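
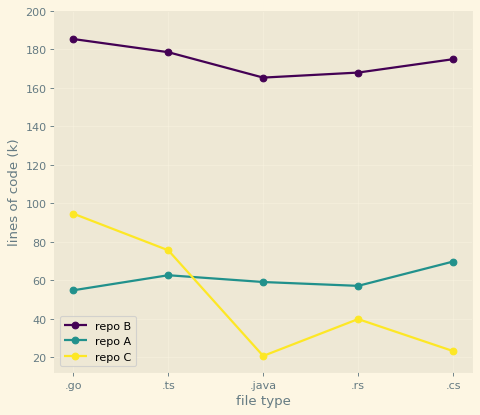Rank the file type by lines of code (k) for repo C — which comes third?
Top 4 for repo C: .go ≈ 100, .ts ≈ 80, .rs ≈ 40, .cs ≈ 20.

.rs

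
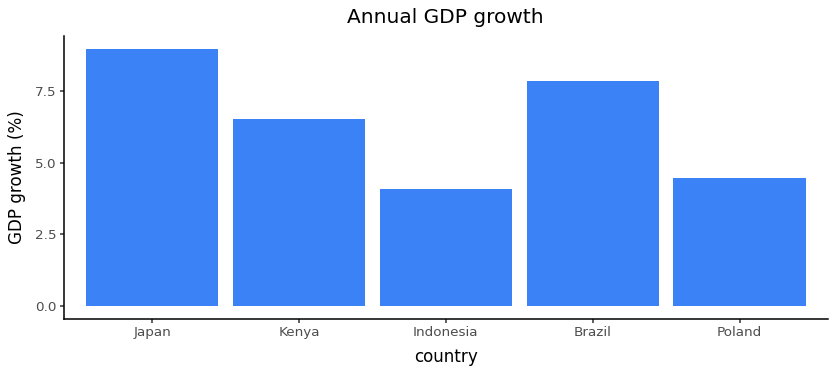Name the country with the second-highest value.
Top 3: Japan ≈ 9, Brazil ≈ 8, Kenya ≈ 7.

Brazil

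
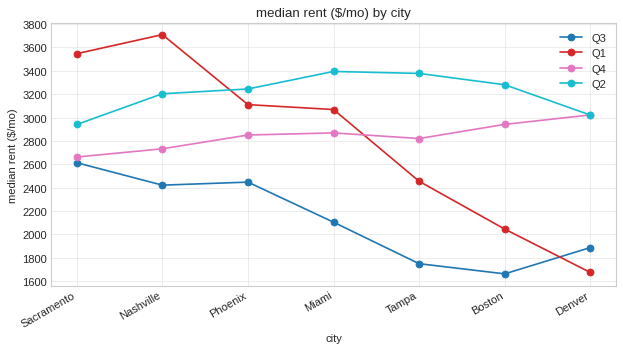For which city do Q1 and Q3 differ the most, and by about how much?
Nashville: Q1 ≈ 3800, Q3 ≈ 2400 → gap ≈ 1400. Next-largest (Miami) is only ≈ 800.

Nashville, ≈ 1400 $/mo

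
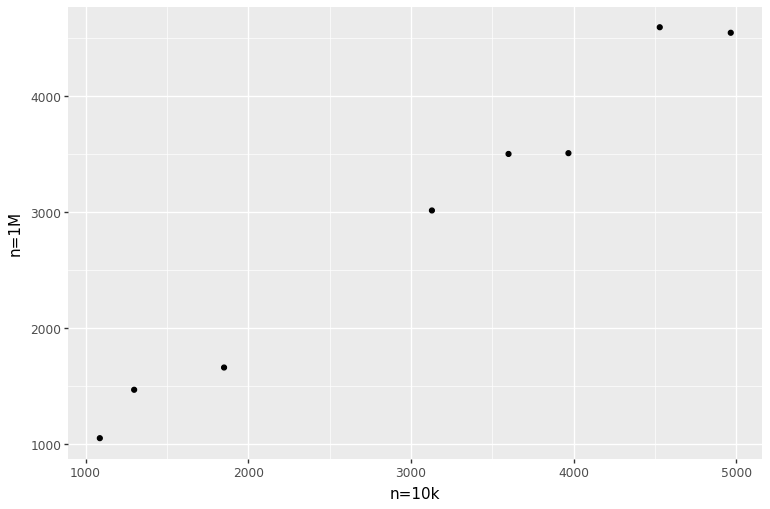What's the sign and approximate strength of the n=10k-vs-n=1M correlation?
positive, strong

Points are positively correlated; strong (|r| ≈ 1.0).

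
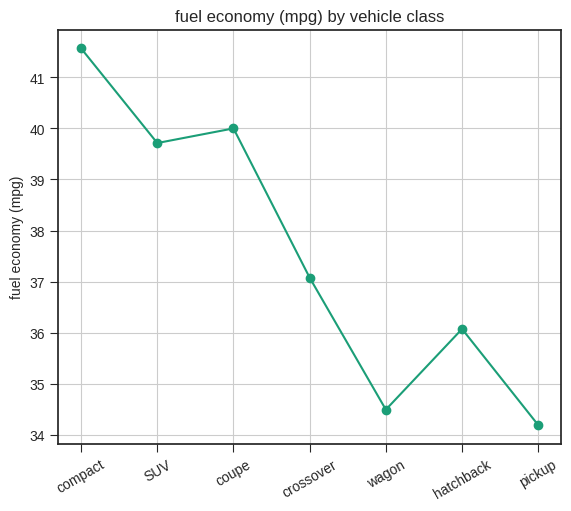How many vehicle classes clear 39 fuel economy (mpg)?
3

Above 39: compact, SUV, coupe.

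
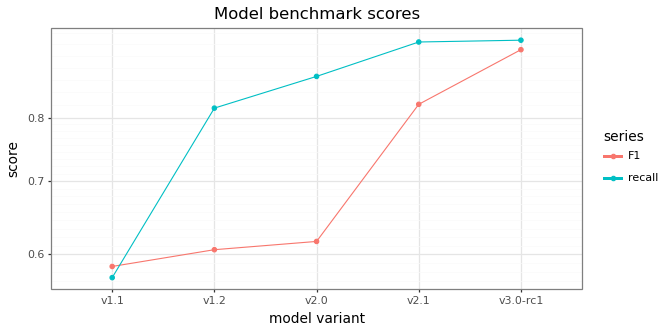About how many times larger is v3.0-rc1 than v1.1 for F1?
≈ 1.5×

v3.0-rc1 ≈ 0.90, v1.1 ≈ 0.60; 0.90/0.60 ≈ 1.5.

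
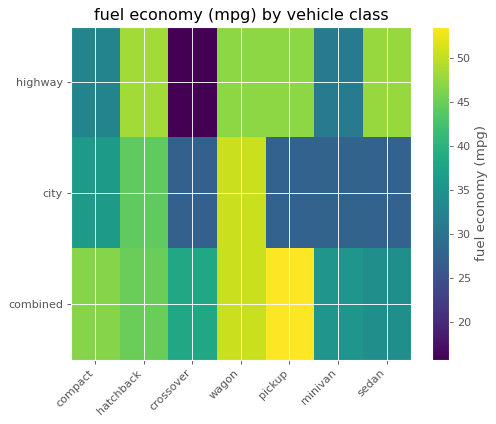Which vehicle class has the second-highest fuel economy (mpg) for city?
hatchback

Top 3 for city: wagon ≈ 50, hatchback ≈ 45, compact ≈ 35.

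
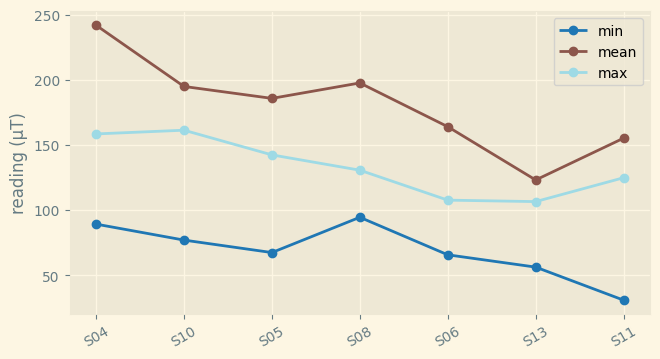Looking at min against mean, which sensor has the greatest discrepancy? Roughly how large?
S04, ≈ 160 µT

S04: min ≈ 80, mean ≈ 240 → gap ≈ 160. Next-largest (S11) is only ≈ 120.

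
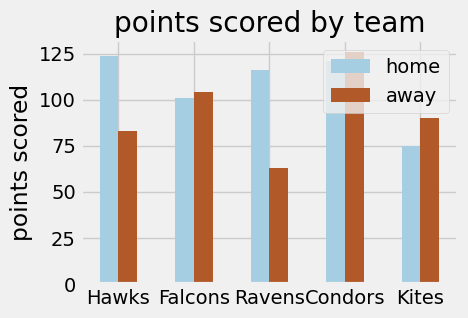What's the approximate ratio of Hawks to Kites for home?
Hawks ≈ 120, Kites ≈ 80; 120/80 ≈ 1.5.

≈ 1.5×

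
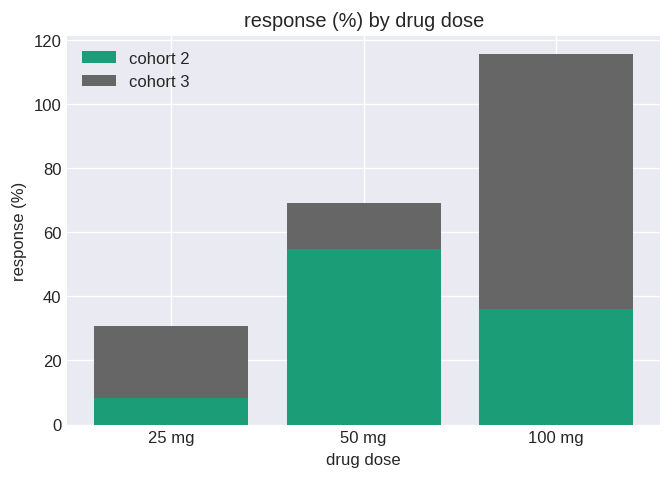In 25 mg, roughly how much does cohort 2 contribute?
≈ 10

cohort 2 top ≈ 10, bottom ≈ 0; segment ≈ 10.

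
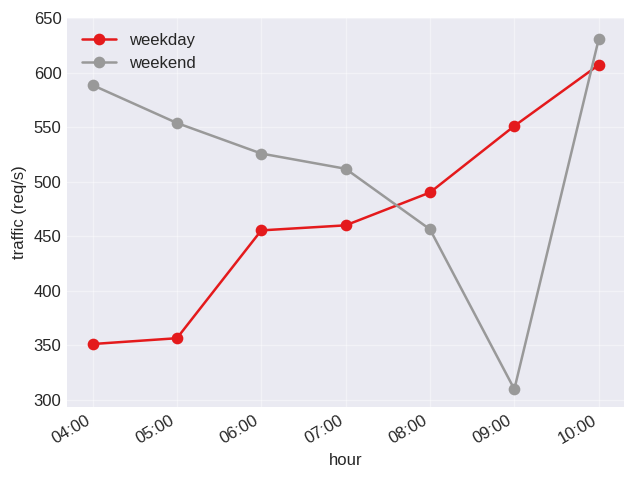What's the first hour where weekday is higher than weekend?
08:00

07:00: weekday ≈ 450 vs weekend ≈ 500 (not yet); 08:00: weekday ≈ 500 vs weekend ≈ 450 (first crossover).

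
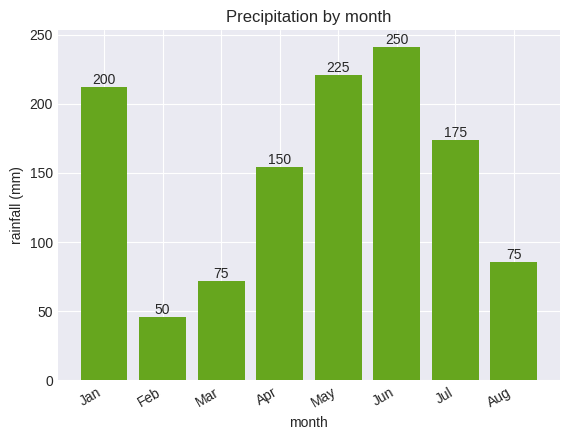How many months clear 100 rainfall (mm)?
Above 100: Jan, Apr, May, Jun, Jul.

5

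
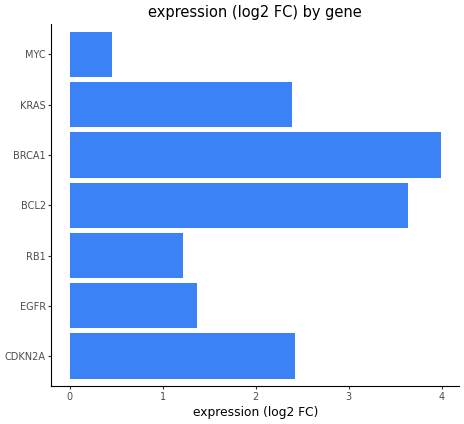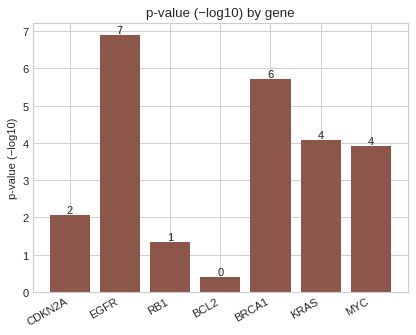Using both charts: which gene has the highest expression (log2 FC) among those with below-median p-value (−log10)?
BCL2

Chart 2 median p-value (−log10) ≈ 4; below-median genes: CDKN2A, RB1, BCL2. Among those, BCL2 has the highest expression (log2 FC) (≈ 3.5).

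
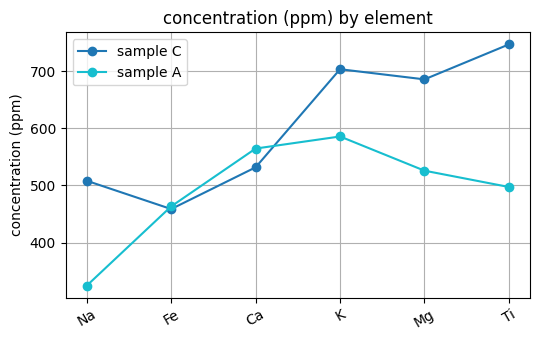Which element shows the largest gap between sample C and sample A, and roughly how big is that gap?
Ti: sample C ≈ 750, sample A ≈ 500 → gap ≈ 250. Next-largest (Na) is only ≈ 200.

Ti, ≈ 250 ppm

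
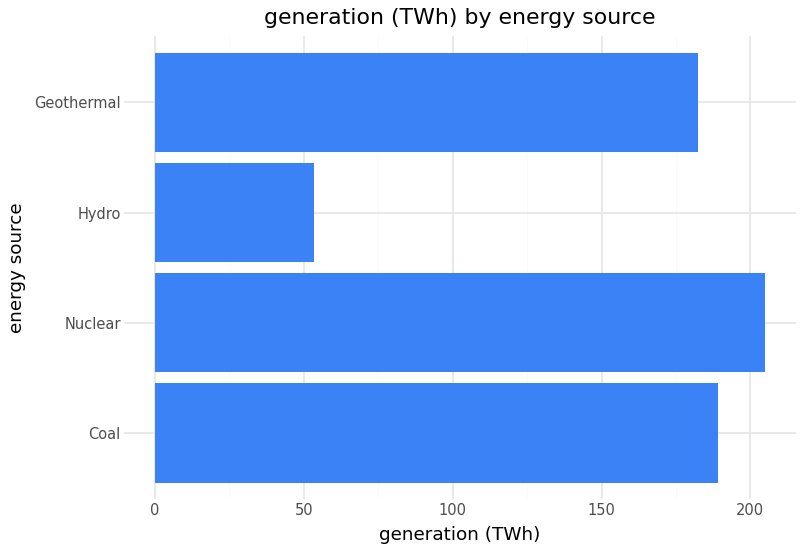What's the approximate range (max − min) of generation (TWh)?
Max Nuclear ≈ 200, min Hydro ≈ 60; range ≈ 140.

≈ 140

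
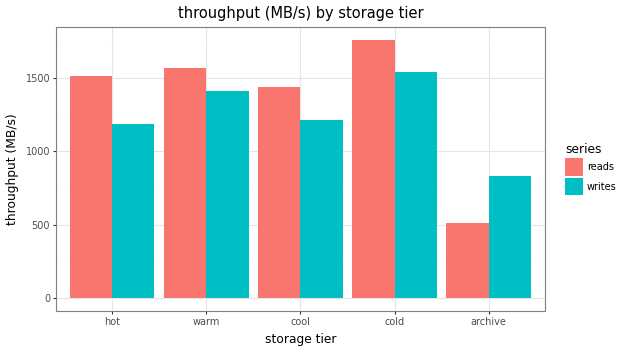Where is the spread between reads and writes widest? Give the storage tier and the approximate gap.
hot, ≈ 400 MB/s

hot: reads ≈ 1600, writes ≈ 1200 → gap ≈ 400. Next-largest (archive) is only ≈ 200.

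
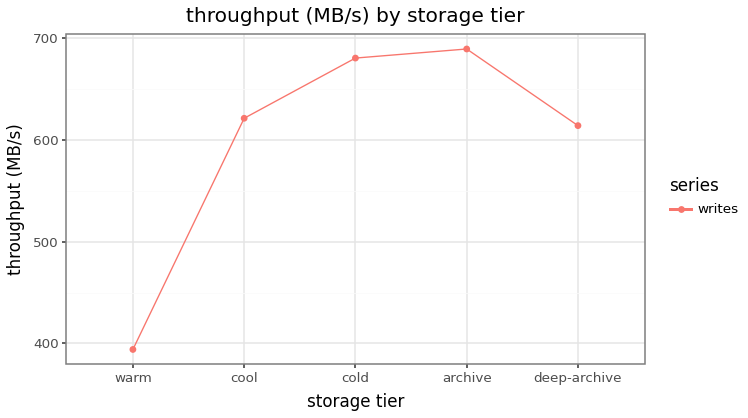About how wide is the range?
≈ 300

Max archive ≈ 700, min warm ≈ 400; range ≈ 300.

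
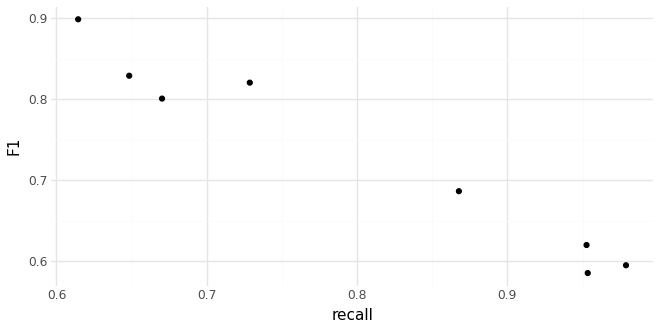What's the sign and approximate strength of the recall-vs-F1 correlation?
negative, strong

Points are negatively correlated; strong (|r| ≈ 1.0).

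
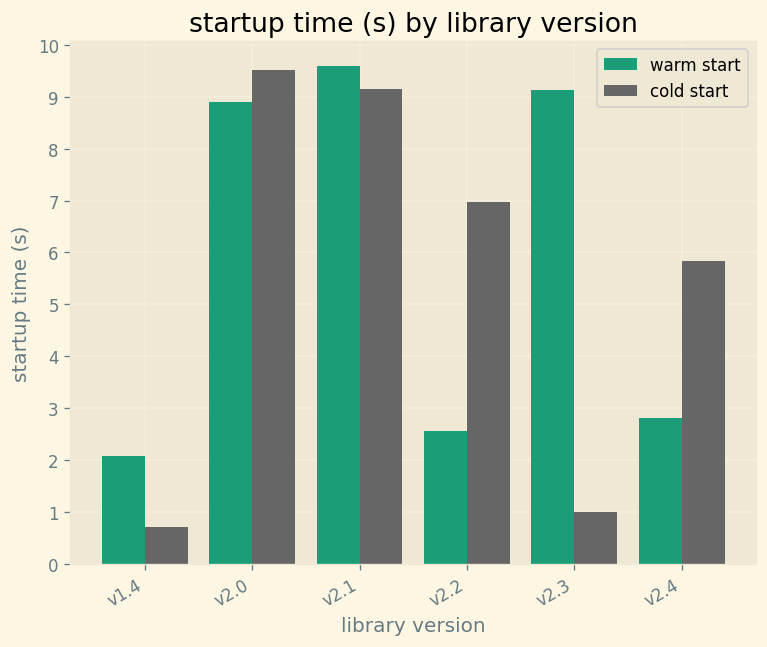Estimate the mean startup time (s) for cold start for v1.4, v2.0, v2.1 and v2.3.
(1 + 10 + 9 + 1) / 4 ≈ 5.

≈ 5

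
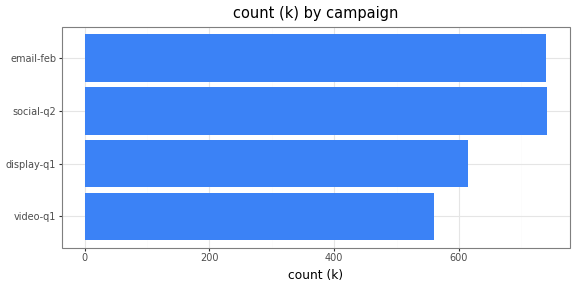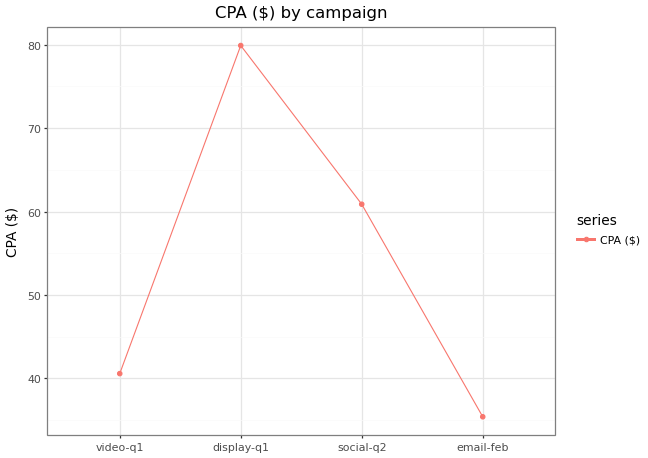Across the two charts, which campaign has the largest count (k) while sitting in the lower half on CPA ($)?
email-feb

Chart 2 median CPA ($) ≈ 50; below-median campaigns: video-q1, email-feb. Among those, email-feb has the highest count (k) (≈ 700).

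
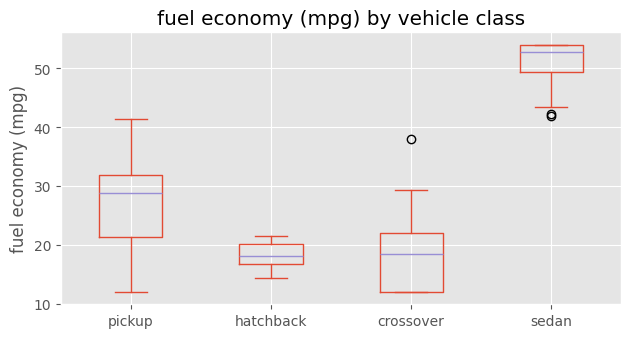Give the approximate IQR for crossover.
Q3 ≈ 20, Q1 ≈ 10; IQR ≈ 10.

≈ 10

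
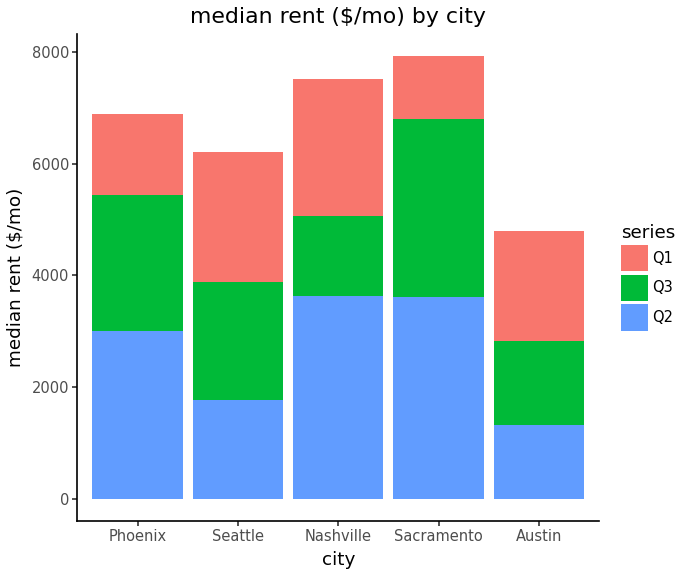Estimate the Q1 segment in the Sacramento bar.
Q1 top ≈ 8000, bottom ≈ 7000; segment ≈ 1000.

≈ 1000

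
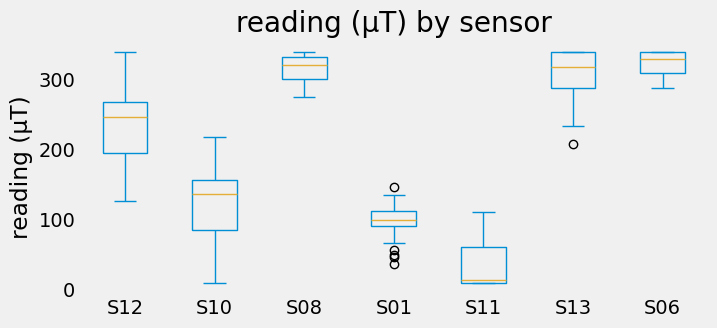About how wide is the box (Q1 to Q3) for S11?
Q3 ≈ 50, Q1 ≈ 0; IQR ≈ 50.

≈ 50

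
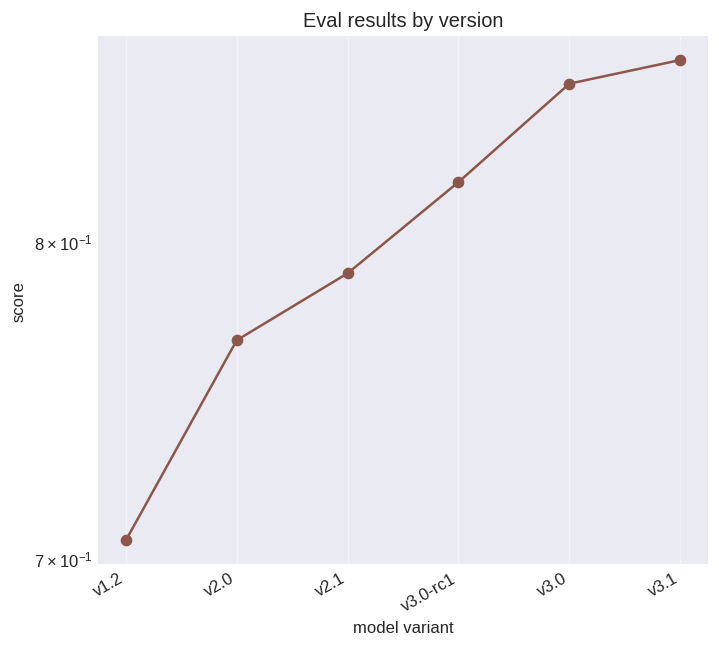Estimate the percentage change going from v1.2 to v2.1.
v1.2 ≈ 0.70, v2.1 ≈ 0.78; (0.78 − 0.70) / 0.70 ≈ +11.4%.

≈ +11.4%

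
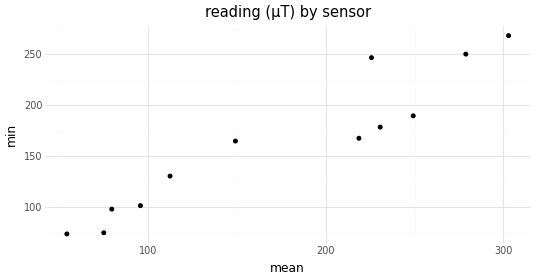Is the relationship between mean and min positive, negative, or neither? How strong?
positive, strong

Points are positively correlated; strong (|r| ≈ 0.9).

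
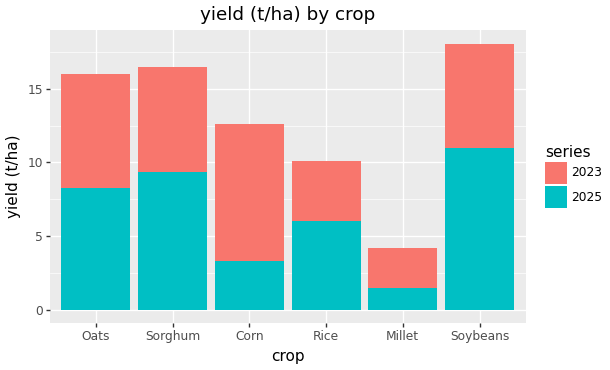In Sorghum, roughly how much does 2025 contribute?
2025 top ≈ 10, bottom ≈ 0; segment ≈ 10.

≈ 10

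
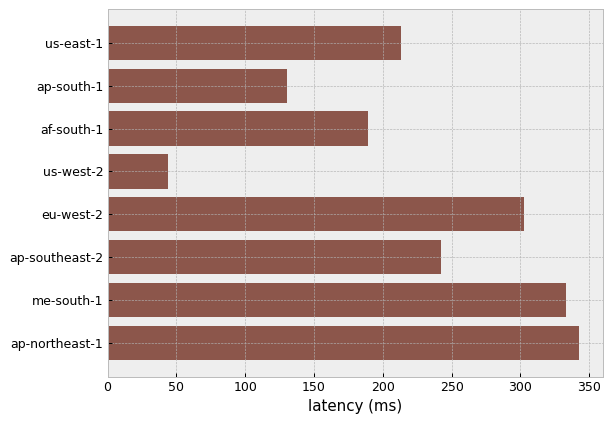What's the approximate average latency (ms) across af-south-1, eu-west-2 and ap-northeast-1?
≈ 283

(200 + 300 + 350) / 3 ≈ 283.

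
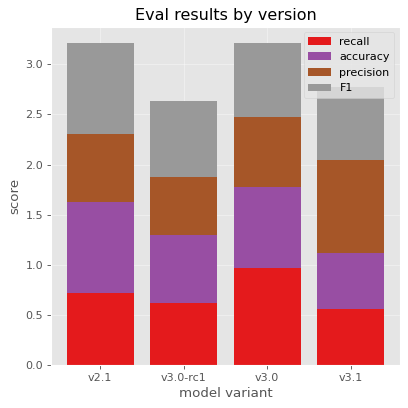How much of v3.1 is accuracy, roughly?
accuracy top ≈ 1.0, bottom ≈ 0.5; segment ≈ 0.5.

≈ 0.5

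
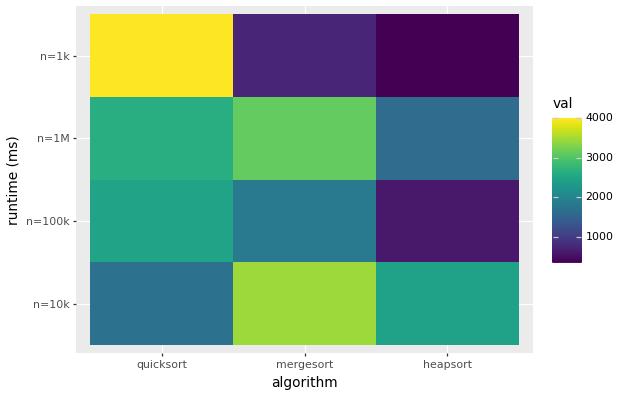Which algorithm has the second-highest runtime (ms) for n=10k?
Top 3 for n=10k: mergesort ≈ 3500, heapsort ≈ 2500, quicksort ≈ 1500.

heapsort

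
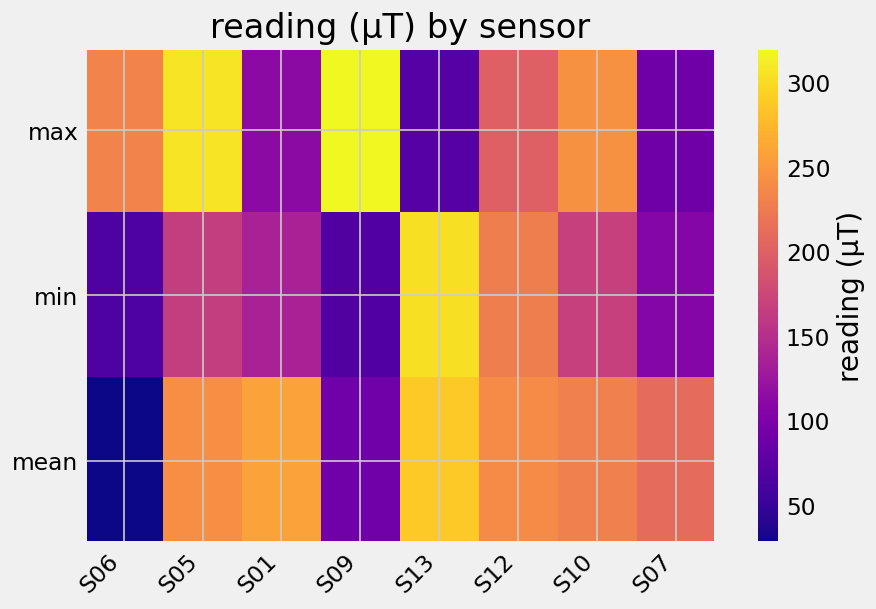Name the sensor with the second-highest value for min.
S12

Top 3 for min: S13 ≈ 300, S12 ≈ 225, S10 ≈ 175.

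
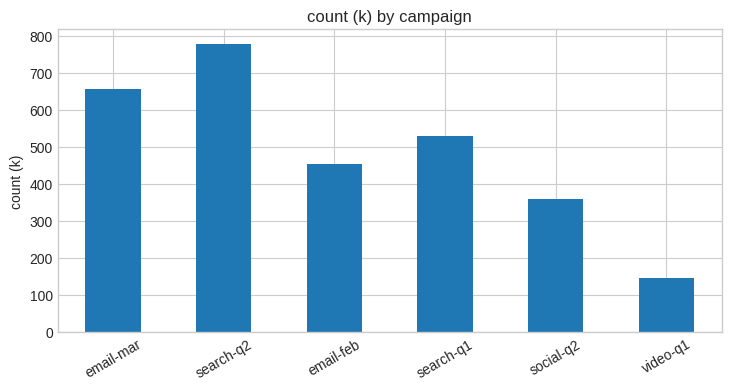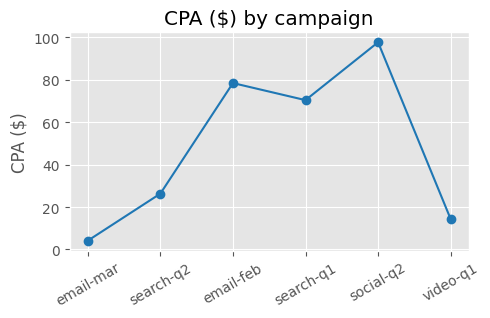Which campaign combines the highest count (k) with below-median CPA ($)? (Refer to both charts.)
search-q2

Chart 2 median CPA ($) ≈ 50; below-median campaigns: email-mar, search-q2, video-q1. Among those, search-q2 has the highest count (k) (≈ 800).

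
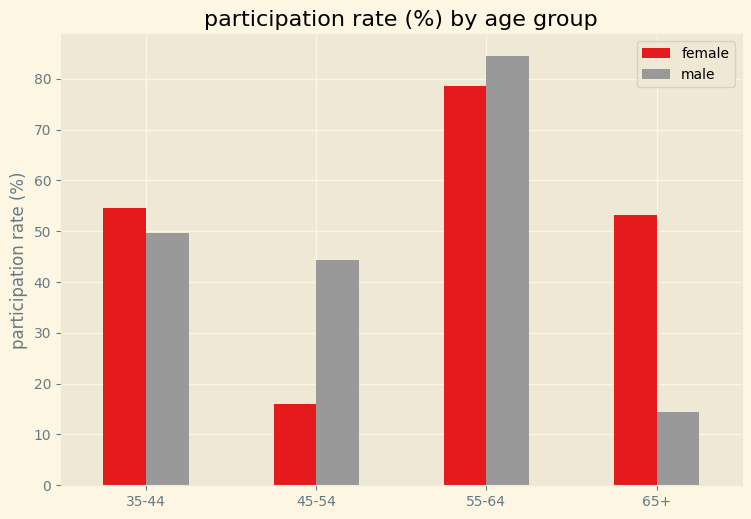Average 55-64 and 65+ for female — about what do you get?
≈ 65

(80 + 50) / 2 ≈ 65.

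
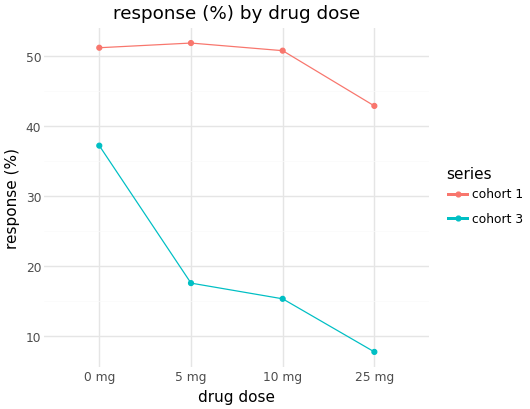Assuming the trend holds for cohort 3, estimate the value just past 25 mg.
≈ 5

Last three: 20, 15, 10 → slope ≈ -5/step → next ≈ 5.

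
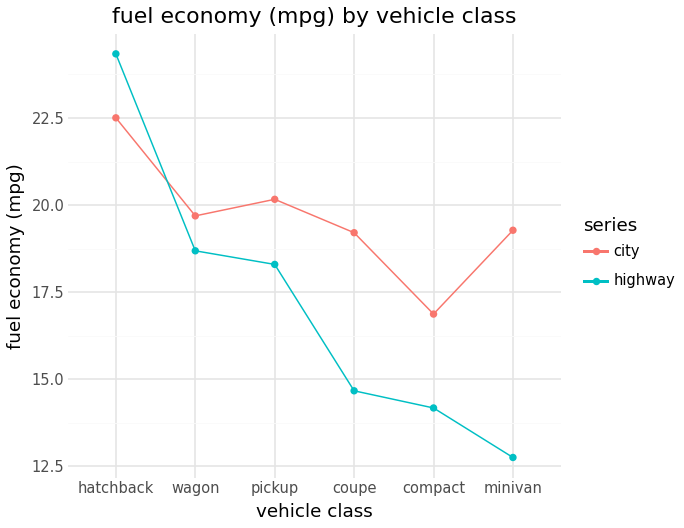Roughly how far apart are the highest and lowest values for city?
Max hatchback ≈ 23, min compact ≈ 17; range ≈ 6.

≈ 6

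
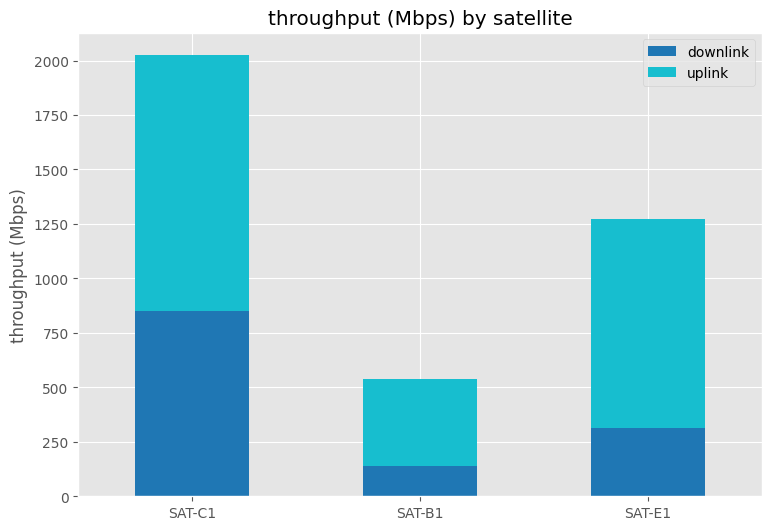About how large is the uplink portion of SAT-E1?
uplink top ≈ 1200, bottom ≈ 400; segment ≈ 800.

≈ 800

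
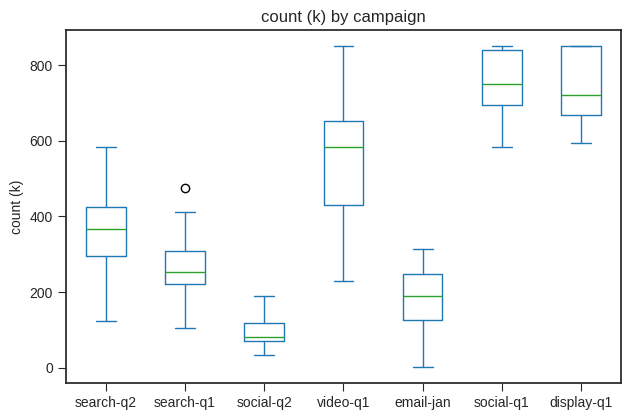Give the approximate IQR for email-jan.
Q3 ≈ 200, Q1 ≈ 100; IQR ≈ 100.

≈ 100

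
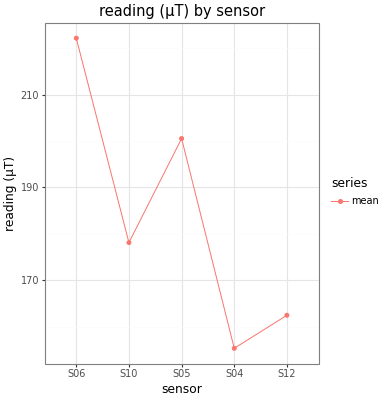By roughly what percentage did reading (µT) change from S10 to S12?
S10 ≈ 180, S12 ≈ 160; (160 − 180) / 180 ≈ -11.1%.

≈ -11.1%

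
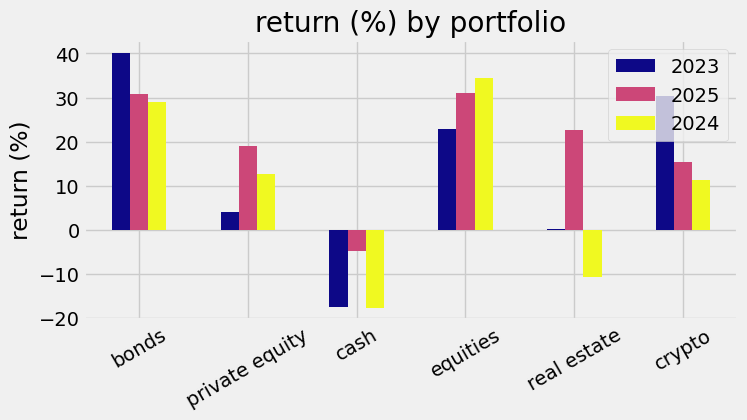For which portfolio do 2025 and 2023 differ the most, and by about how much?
real estate, ≈ 25 %

real estate: 2025 ≈ 25, 2023 ≈ 0 → gap ≈ 25. Next-largest (private equity) is only ≈ 15.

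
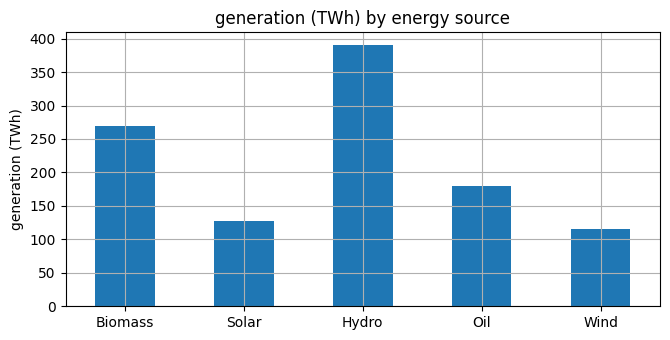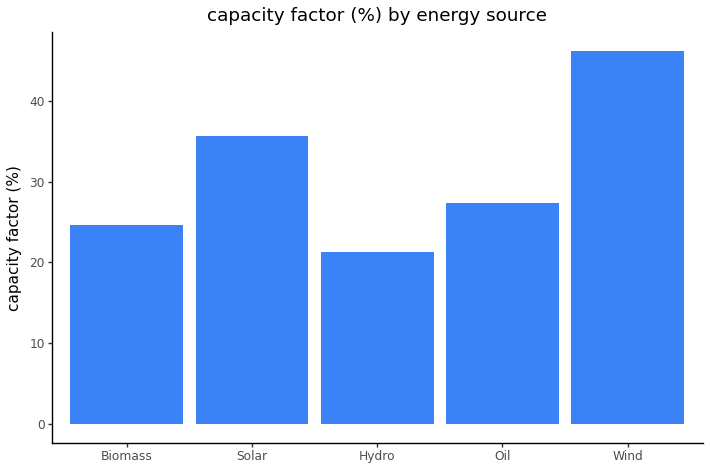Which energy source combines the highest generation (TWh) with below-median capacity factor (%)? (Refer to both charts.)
Hydro

Chart 2 median capacity factor (%) ≈ 25; below-median energy sources: Biomass, Hydro. Among those, Hydro has the highest generation (TWh) (≈ 400).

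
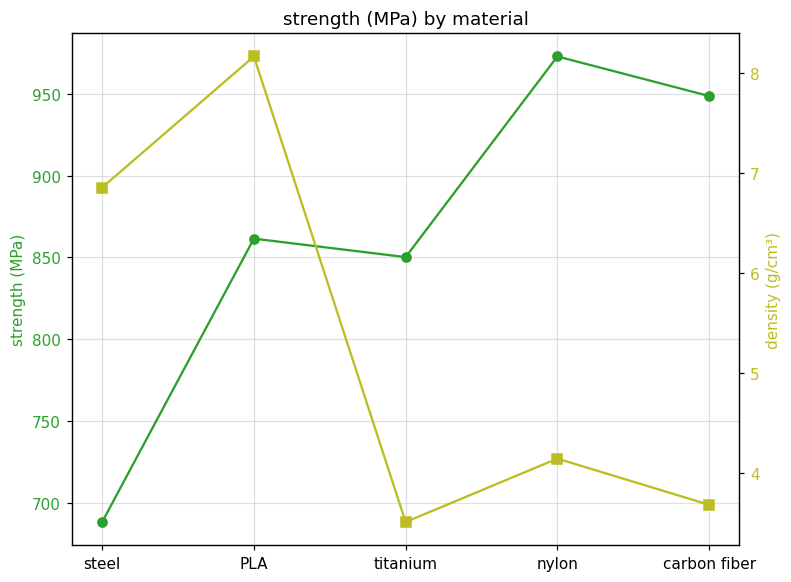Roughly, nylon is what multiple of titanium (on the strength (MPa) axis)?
nylon ≈ 975, titanium ≈ 850; 975/850 ≈ 1.15.

≈ 1.15×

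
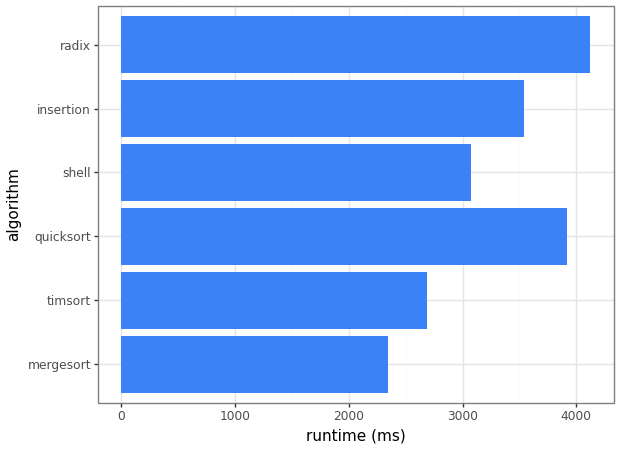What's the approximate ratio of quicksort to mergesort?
≈ 1.6×

quicksort ≈ 4000, mergesort ≈ 2500; 4000/2500 ≈ 1.6.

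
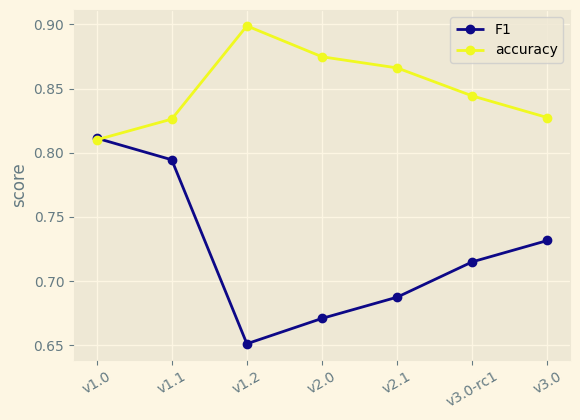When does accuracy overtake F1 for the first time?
v1.0: accuracy ≈ 0.80 vs F1 ≈ 0.80 (not yet); v1.1: accuracy ≈ 0.85 vs F1 ≈ 0.80 (first crossover).

v1.1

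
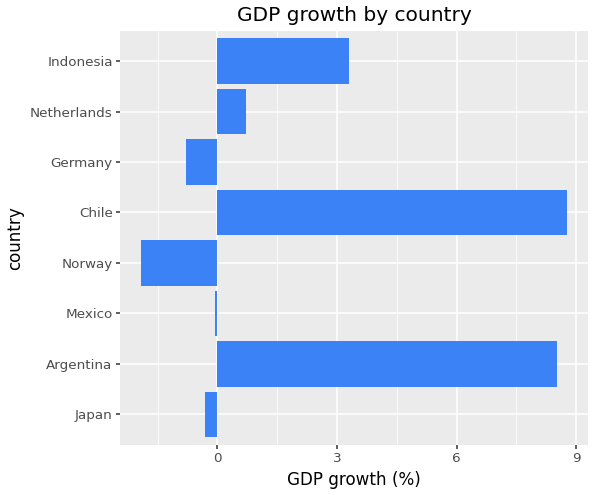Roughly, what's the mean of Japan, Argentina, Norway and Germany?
(0 + 9 + -2 + -1) / 4 ≈ 2.

≈ 2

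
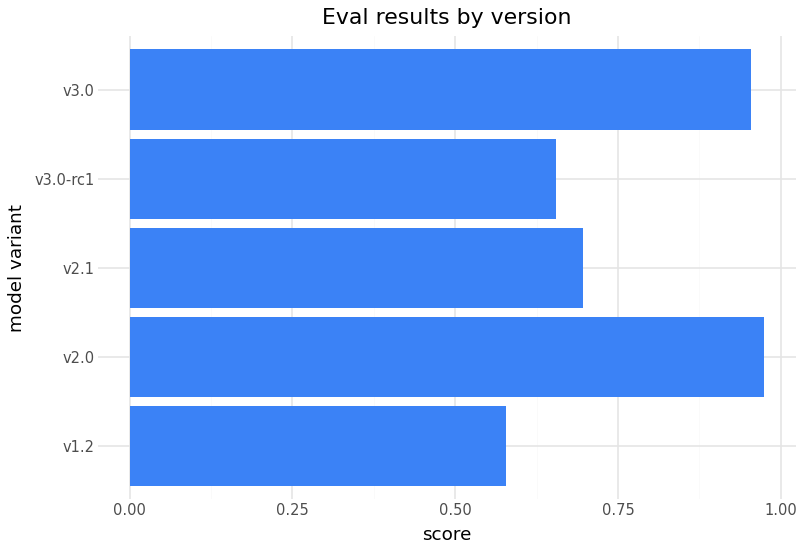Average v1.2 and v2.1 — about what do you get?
(0.6 + 0.7) / 2 ≈ 0.65.

≈ 0.65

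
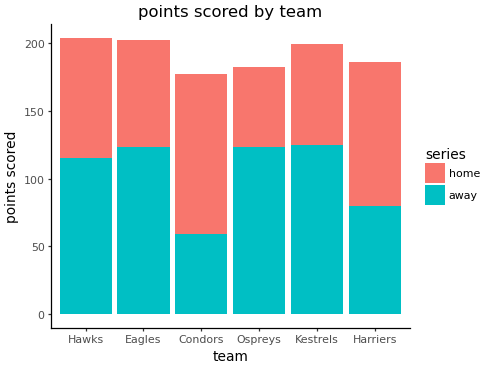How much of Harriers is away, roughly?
≈ 80

away top ≈ 80, bottom ≈ 0; segment ≈ 80.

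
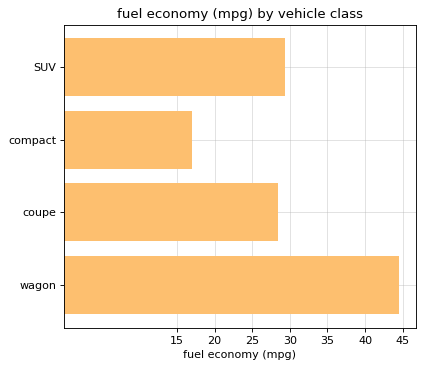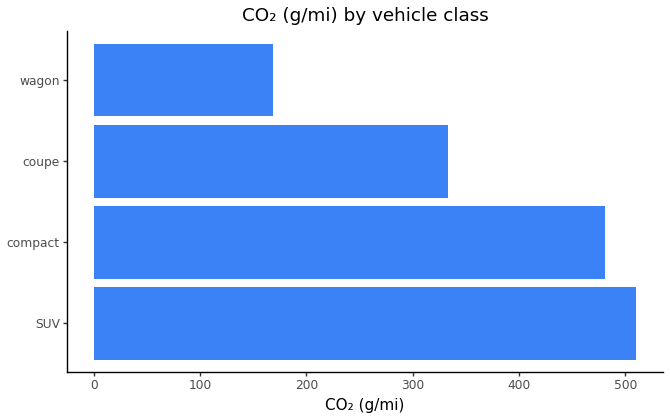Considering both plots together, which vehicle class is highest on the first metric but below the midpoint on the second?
Chart 2 median CO₂ (g/mi) ≈ 400; below-median vehicle classes: coupe, wagon. Among those, wagon has the highest fuel economy (mpg) (≈ 45).

wagon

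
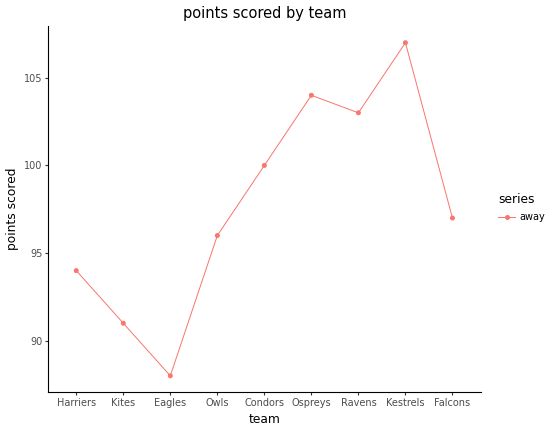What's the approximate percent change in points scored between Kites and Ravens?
≈ +13%

Kites ≈ 92, Ravens ≈ 104; (104 − 92) / 92 ≈ +13%.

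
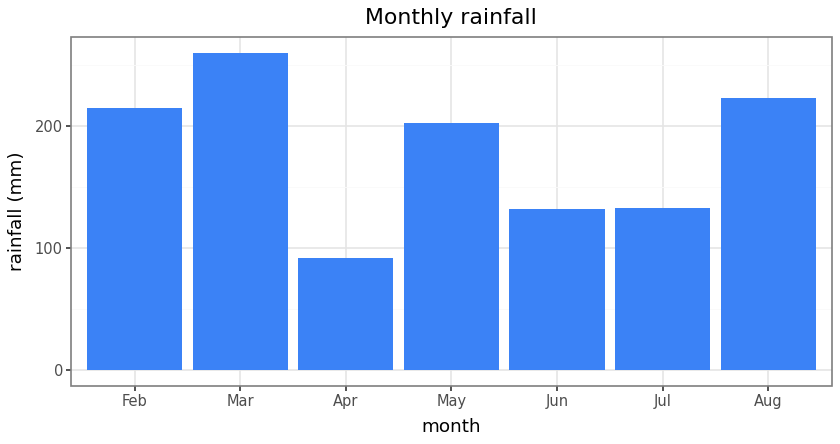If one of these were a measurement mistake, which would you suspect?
Apr

Apr ≈ 100; the rest sit between ≈ 125 and ≈ 250.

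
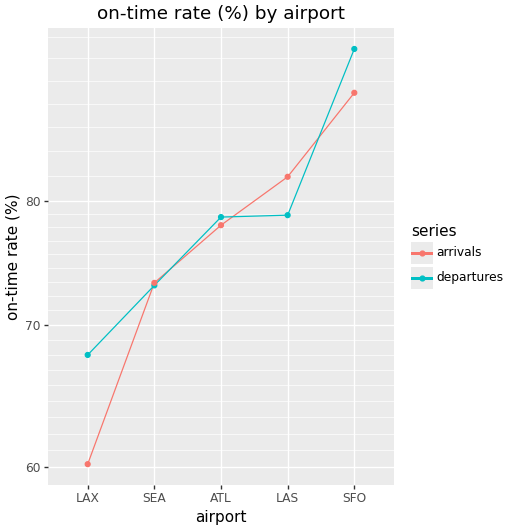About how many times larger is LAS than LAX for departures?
LAS ≈ 80, LAX ≈ 70; 80/70 ≈ 1.14.

≈ 1.14×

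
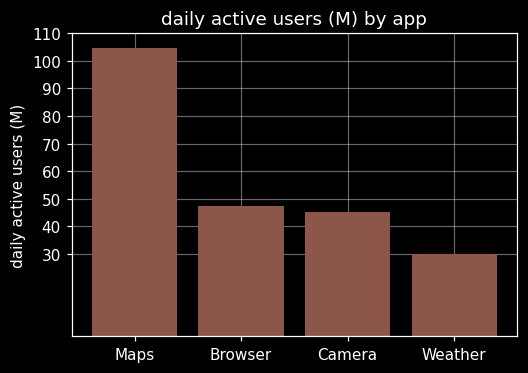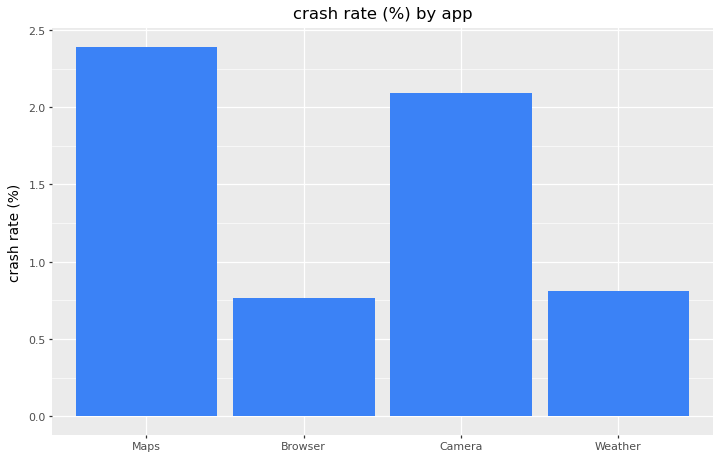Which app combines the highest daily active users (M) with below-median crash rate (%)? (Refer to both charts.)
Browser

Chart 2 median crash rate (%) ≈ 1.5; below-median apps: Browser, Weather. Among those, Browser has the highest daily active users (M) (≈ 50).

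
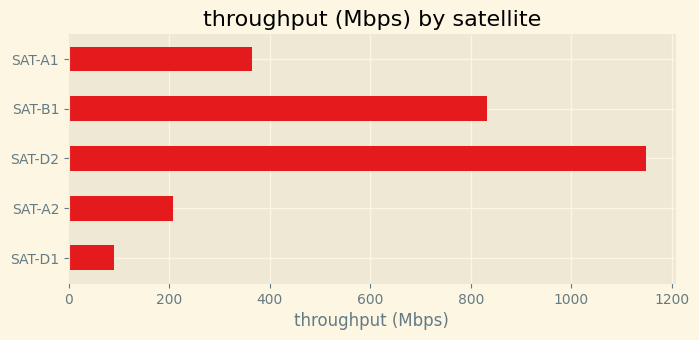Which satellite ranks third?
SAT-A1

Top 4: SAT-D2 ≈ 1100, SAT-B1 ≈ 800, SAT-A1 ≈ 400, SAT-A2 ≈ 200.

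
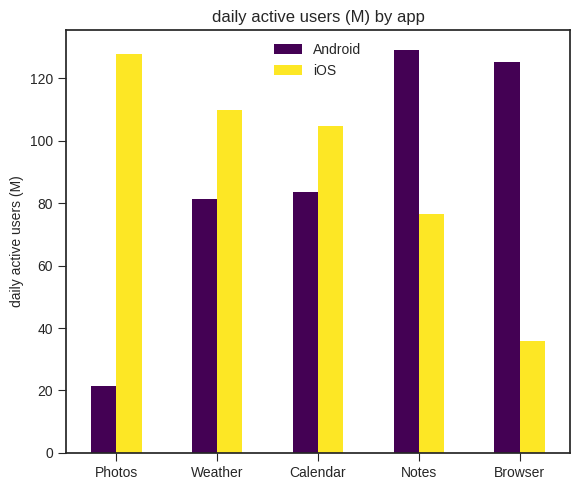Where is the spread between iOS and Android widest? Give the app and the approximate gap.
Photos: iOS ≈ 120, Android ≈ 20 → gap ≈ 100. Next-largest (Browser) is only ≈ 80.

Photos, ≈ 100 M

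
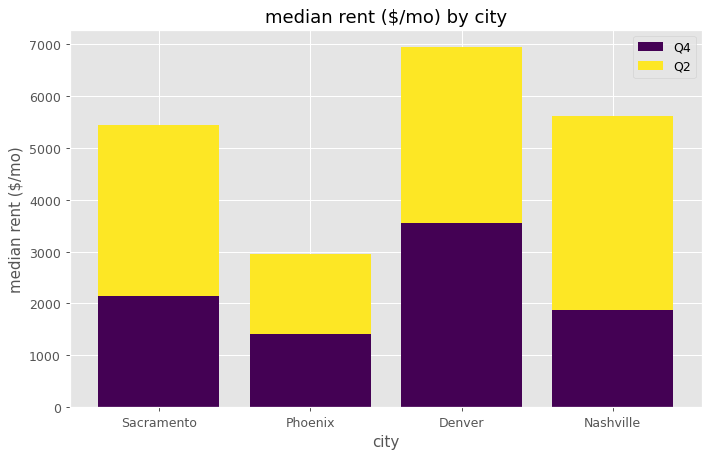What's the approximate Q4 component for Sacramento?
Q4 top ≈ 2000, bottom ≈ 0; segment ≈ 2000.

≈ 2000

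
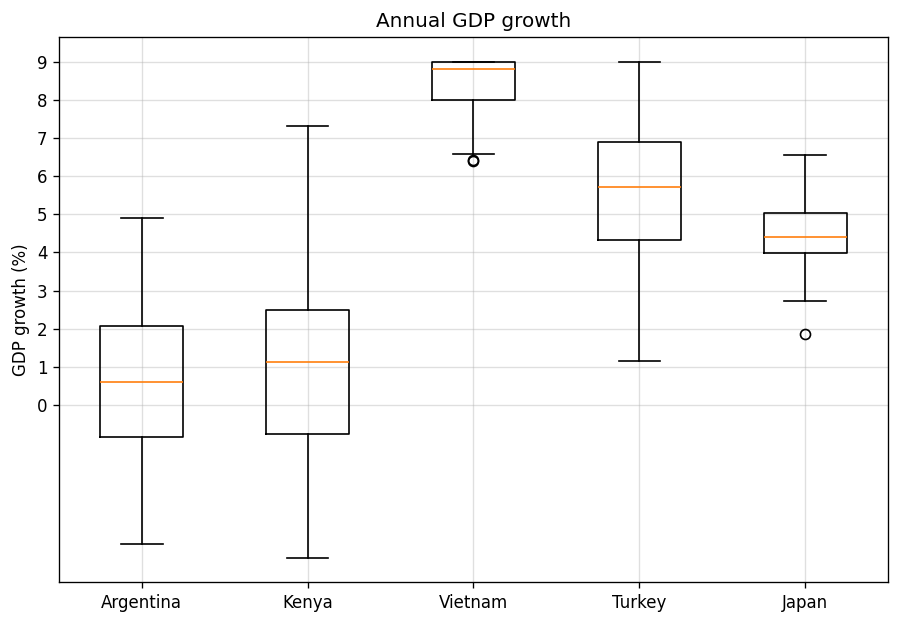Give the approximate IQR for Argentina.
Q3 ≈ 2, Q1 ≈ -1; IQR ≈ 3.

≈ 3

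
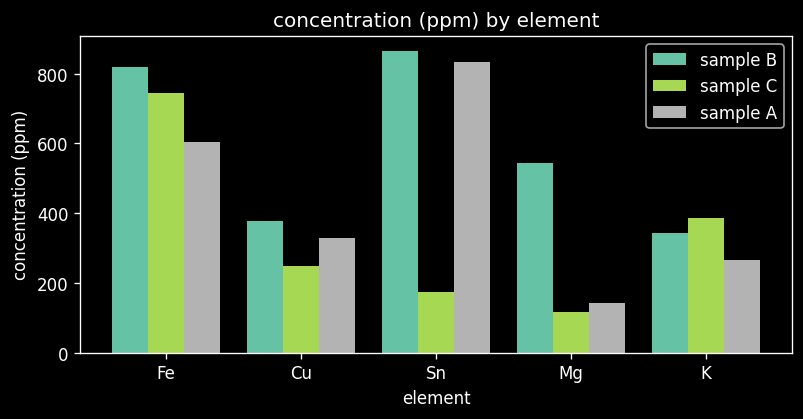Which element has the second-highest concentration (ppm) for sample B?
Fe

Top 3 for sample B: Sn ≈ 900, Fe ≈ 800, Mg ≈ 500.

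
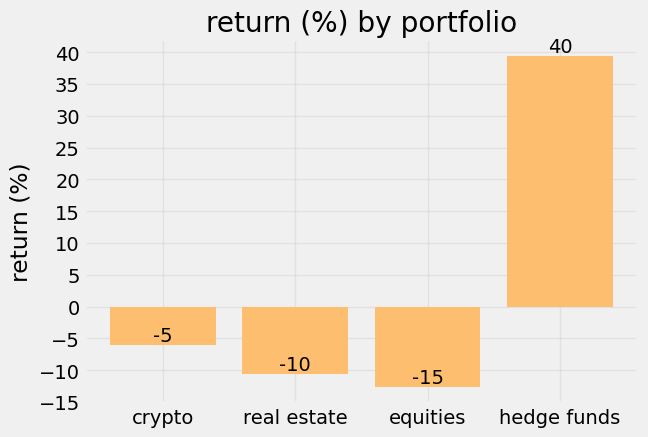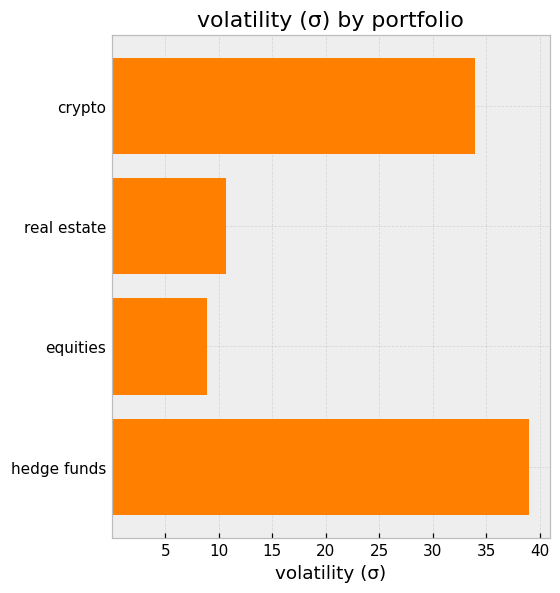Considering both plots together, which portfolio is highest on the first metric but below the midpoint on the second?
real estate

Chart 2 median volatility (σ) ≈ 20; below-median portfolios: real estate, equities. Among those, real estate has the highest return (%) (≈ -10).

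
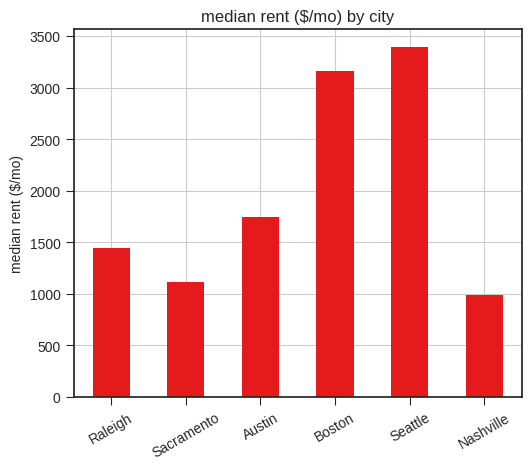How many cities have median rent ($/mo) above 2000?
Above 2000: Boston, Seattle.

2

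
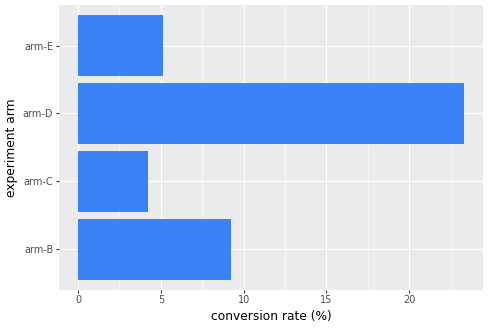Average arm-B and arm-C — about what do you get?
(10 + 4) / 2 ≈ 7.

≈ 7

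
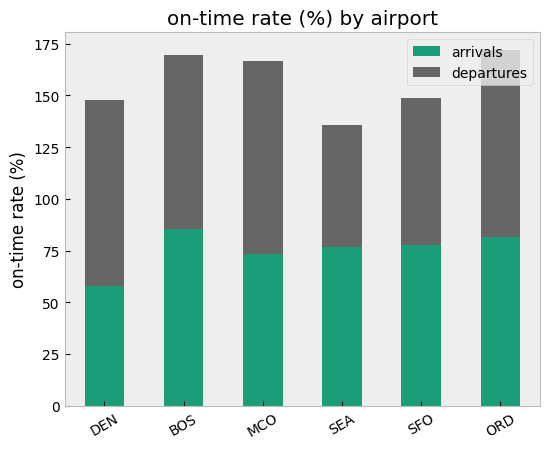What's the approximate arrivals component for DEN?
arrivals top ≈ 60, bottom ≈ 0; segment ≈ 60.

≈ 60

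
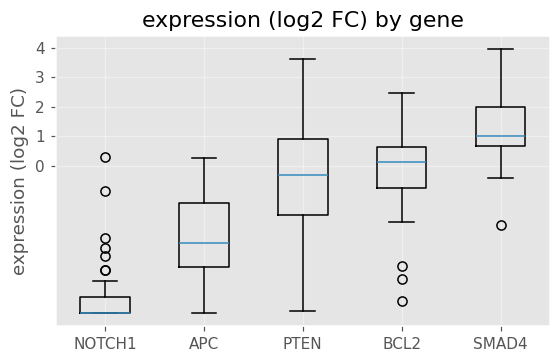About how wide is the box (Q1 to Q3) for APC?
≈ 2

Q3 ≈ -1, Q1 ≈ -3; IQR ≈ 2.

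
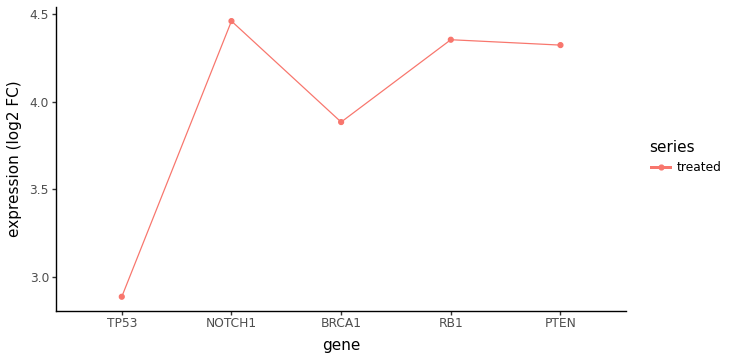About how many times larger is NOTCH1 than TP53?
≈ 1.57×

NOTCH1 ≈ 4.4, TP53 ≈ 2.8; 4.4/2.8 ≈ 1.57.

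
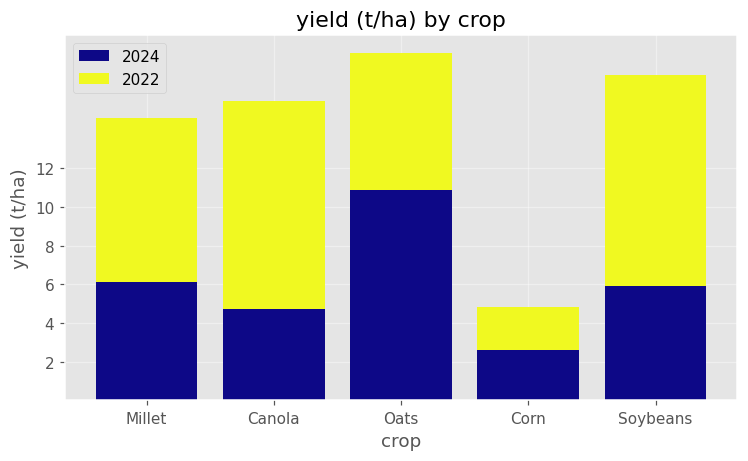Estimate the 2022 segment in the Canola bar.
2022 top ≈ 16, bottom ≈ 4; segment ≈ 12.

≈ 12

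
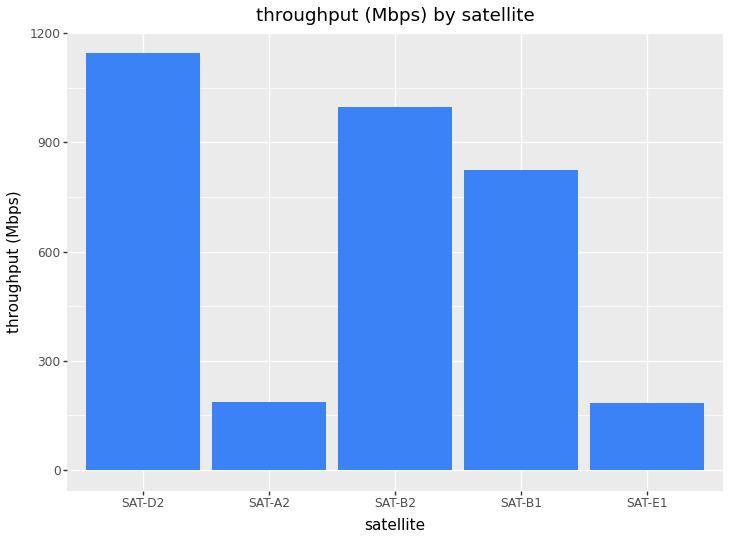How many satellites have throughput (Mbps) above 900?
Above 900: SAT-D2, SAT-B2.

2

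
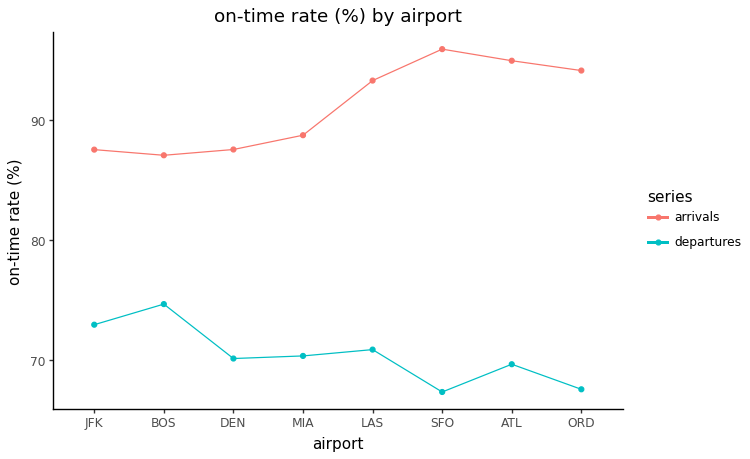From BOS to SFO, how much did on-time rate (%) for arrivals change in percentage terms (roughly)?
BOS ≈ 85, SFO ≈ 95; (95 − 85) / 85 ≈ +11.8%.

≈ +11.8%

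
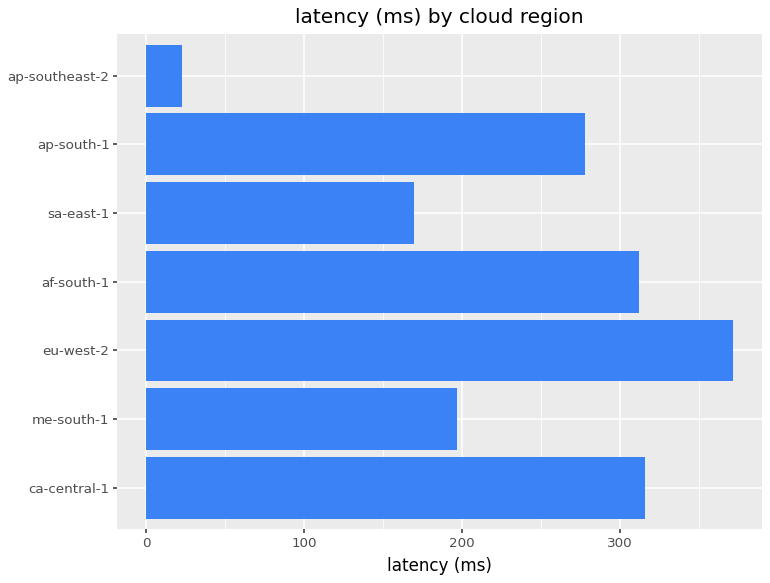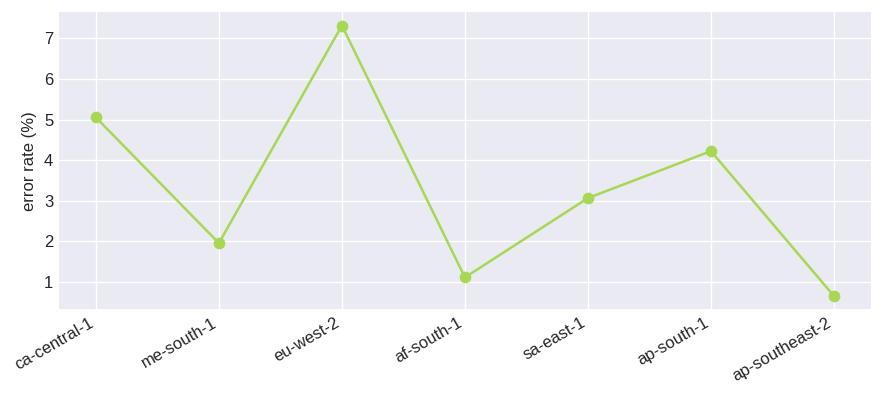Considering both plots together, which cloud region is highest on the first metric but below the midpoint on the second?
Chart 2 median error rate (%) ≈ 3; below-median cloud regions: me-south-1, af-south-1, ap-southeast-2. Among those, af-south-1 has the highest latency (ms) (≈ 300).

af-south-1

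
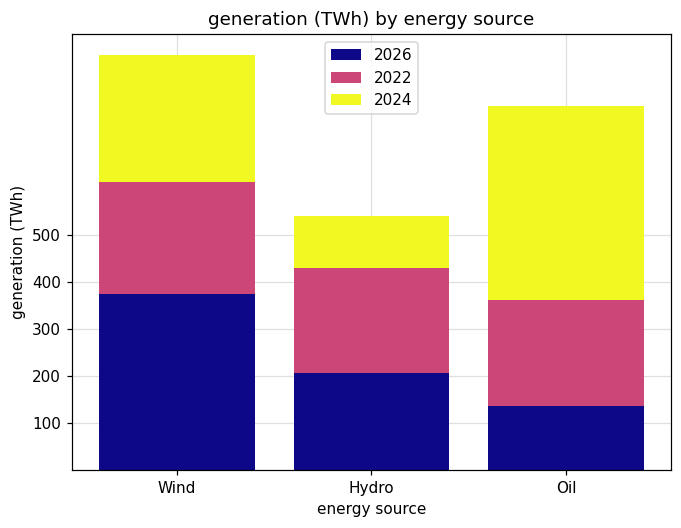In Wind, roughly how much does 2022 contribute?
≈ 200

2022 top ≈ 600, bottom ≈ 400; segment ≈ 200.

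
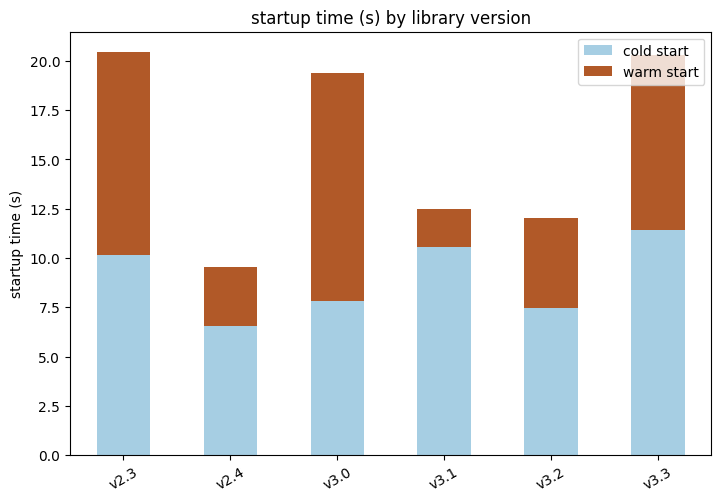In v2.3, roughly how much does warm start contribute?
warm start top ≈ 20, bottom ≈ 10; segment ≈ 10.

≈ 10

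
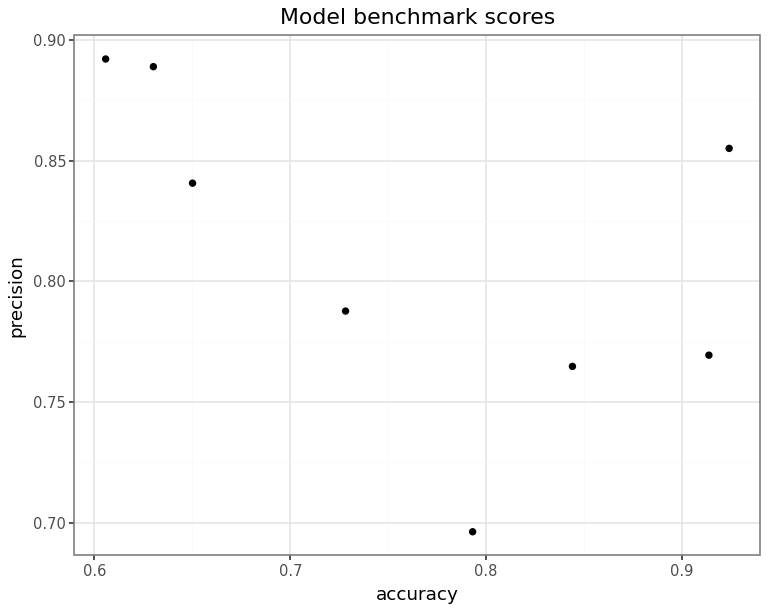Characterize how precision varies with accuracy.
Points are negatively correlated; moderate (|r| ≈ 0.5).

negative, moderate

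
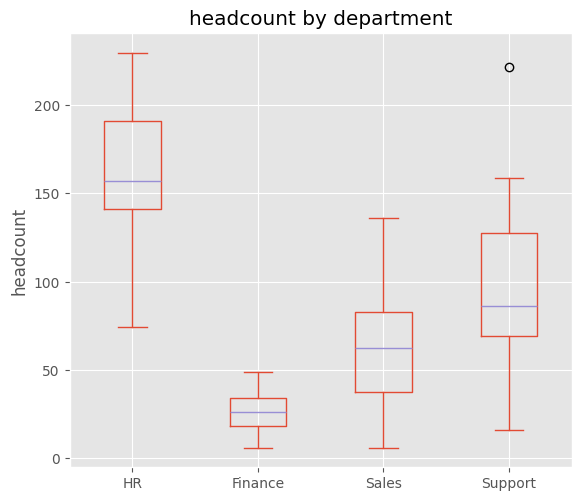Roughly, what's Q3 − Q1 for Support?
Q3 ≈ 120, Q1 ≈ 60; IQR ≈ 60.

≈ 60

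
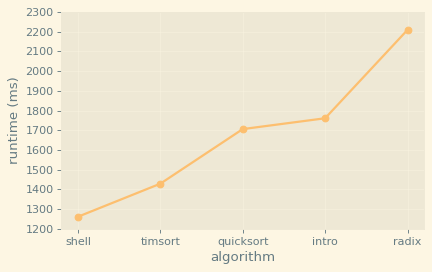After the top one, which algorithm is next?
intro

Top 3: radix ≈ 2200, intro ≈ 1800, quicksort ≈ 1700.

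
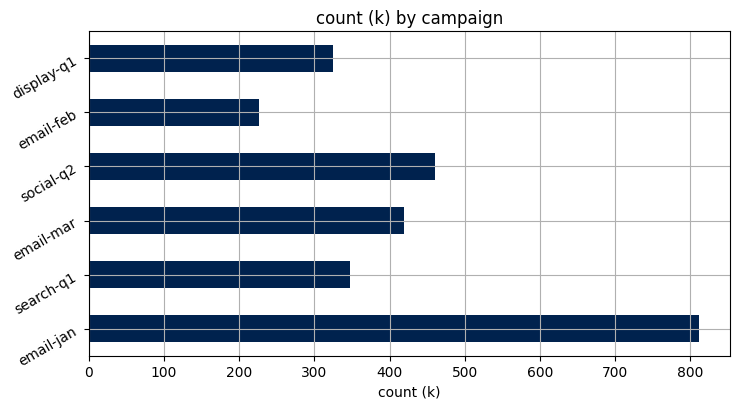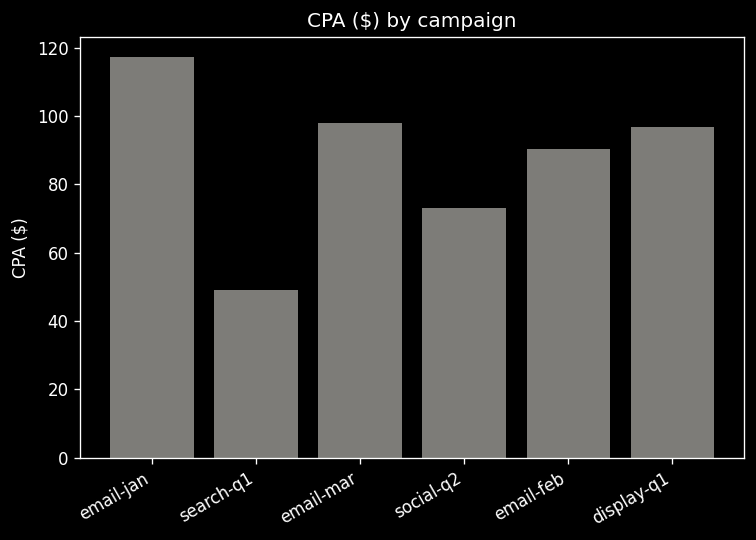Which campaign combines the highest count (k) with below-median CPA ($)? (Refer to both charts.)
Chart 2 median CPA ($) ≈ 100; below-median campaigns: search-q1, social-q2, email-feb. Among those, social-q2 has the highest count (k) (≈ 500).

social-q2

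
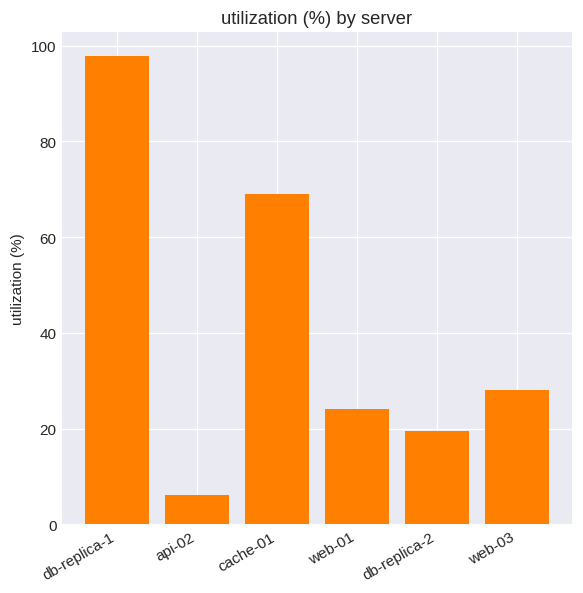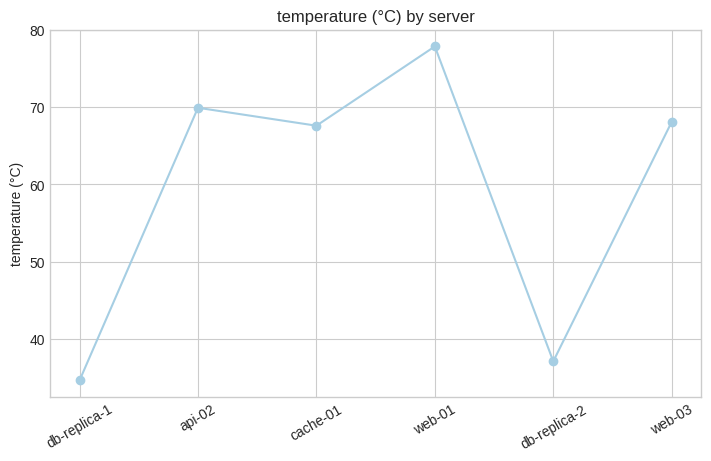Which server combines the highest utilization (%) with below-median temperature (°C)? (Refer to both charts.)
Chart 2 median temperature (°C) ≈ 70; below-median servers: db-replica-1, cache-01, db-replica-2. Among those, db-replica-1 has the highest utilization (%) (≈ 100).

db-replica-1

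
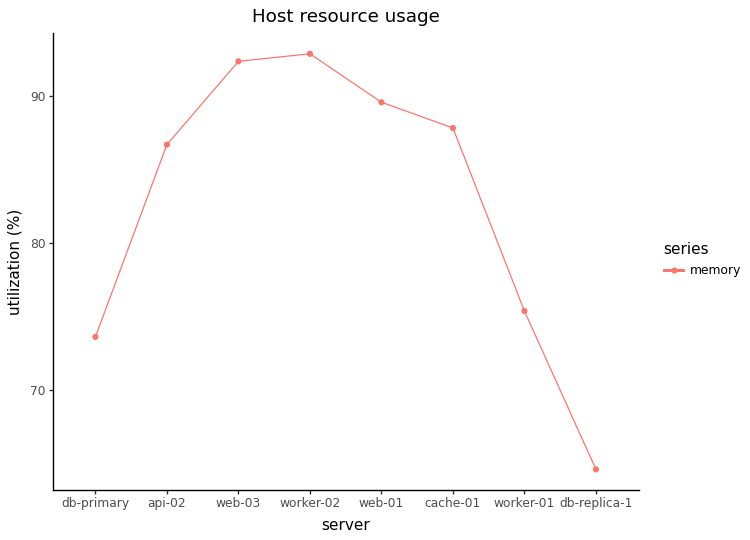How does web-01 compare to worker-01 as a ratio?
≈ 1.2×

web-01 ≈ 90, worker-01 ≈ 75; 90/75 ≈ 1.2.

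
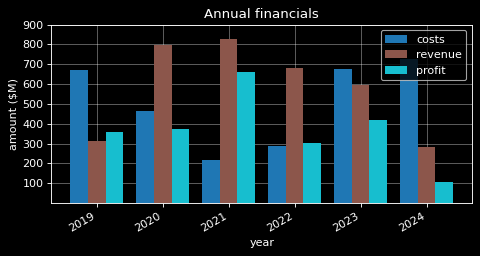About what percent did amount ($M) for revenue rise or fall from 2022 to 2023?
≈ -14.3%

2022 ≈ 700, 2023 ≈ 600; (600 − 700) / 700 ≈ -14.3%.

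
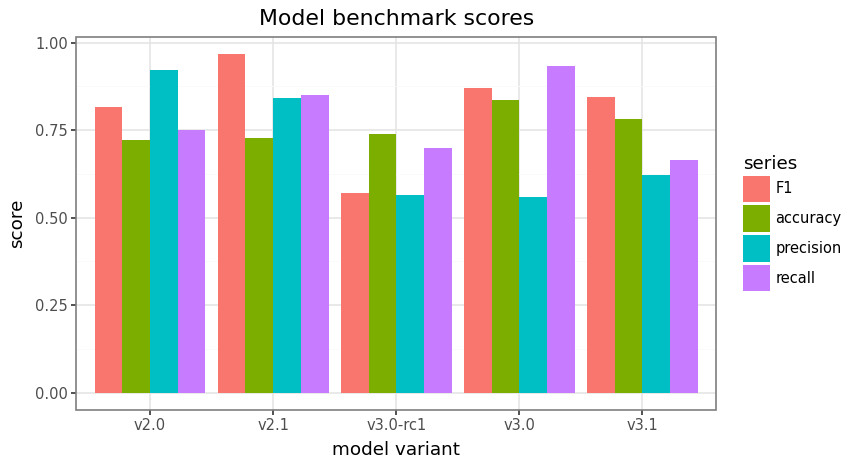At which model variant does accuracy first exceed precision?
v3.0-rc1

v2.1: accuracy ≈ 0.7 vs precision ≈ 0.8 (not yet); v3.0-rc1: accuracy ≈ 0.7 vs precision ≈ 0.6 (first crossover).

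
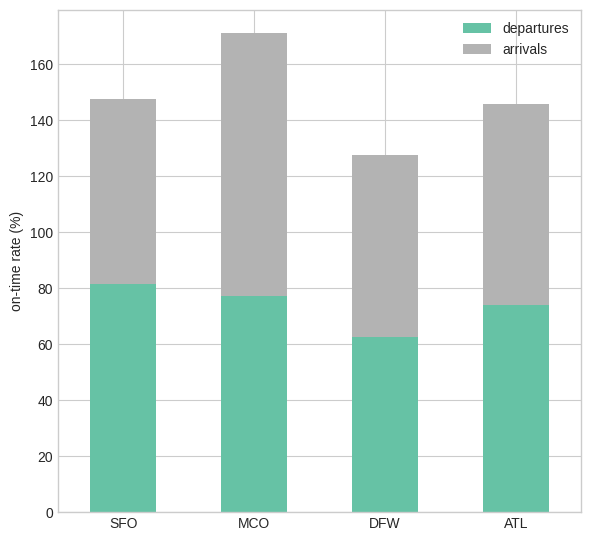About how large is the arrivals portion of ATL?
arrivals top ≈ 140, bottom ≈ 80; segment ≈ 60.

≈ 60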